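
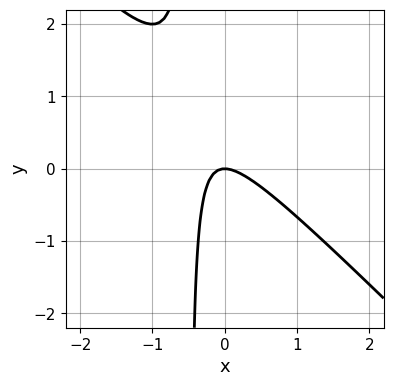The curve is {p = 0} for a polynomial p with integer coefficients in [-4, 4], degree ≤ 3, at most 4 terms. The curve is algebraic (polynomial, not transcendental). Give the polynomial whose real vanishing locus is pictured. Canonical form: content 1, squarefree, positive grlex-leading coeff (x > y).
2*x^2 + 2*x*y + y

1. deg p = 2. A generic line meets the curve in up to 2 points.
2. From the visible intercepts: one y-axis crossing is at y = 0; it meets the x-axis at x = 0 (among the integer gridlines).
3. Fitting integer coefficients to these (and the overall shape) gives p.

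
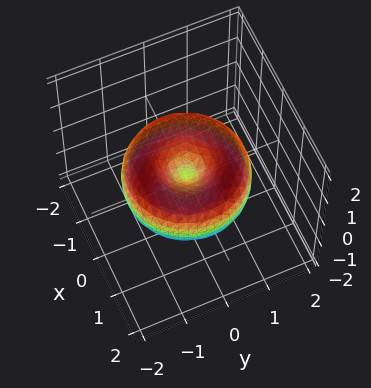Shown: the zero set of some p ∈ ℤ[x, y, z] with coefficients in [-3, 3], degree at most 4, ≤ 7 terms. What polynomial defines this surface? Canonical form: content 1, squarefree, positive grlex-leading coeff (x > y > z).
1. The degree is 4 — the shape is more complex than any degree-3 surface.
2. Symmetries: the surface is invariant under rotation about z: p = q(x² + y², z).
3. Against the integer gridlines: it crosses the y-axis at the gridline y = 0; one x-axis crossing is at x = 0; a circular section at z = 0 has radius between 1 and 2.
4. Fitting integer coefficients to these (and the overall shape) gives p.

x^4 + 2*x^2*y^2 + y^4 - 2*x^2 - 2*y^2 + 2*z^2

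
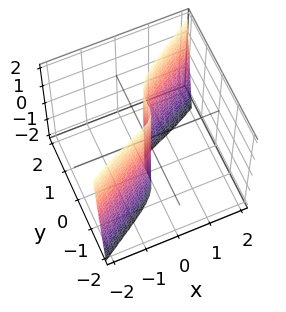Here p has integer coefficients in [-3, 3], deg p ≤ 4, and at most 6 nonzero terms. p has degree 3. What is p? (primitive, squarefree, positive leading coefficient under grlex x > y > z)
x^3 + x*y*z - 3*y^3 + 3*x

The degree is 3 — the shape is more complex than any degree-2 surface.
From the visible intercepts: the visible z-axis segment lies entirely on the surface; it meets the y-axis at y = 0 (among the integer gridlines); one x-axis crossing is at x = 0.
The integer polynomial consistent with all of this is the stated p.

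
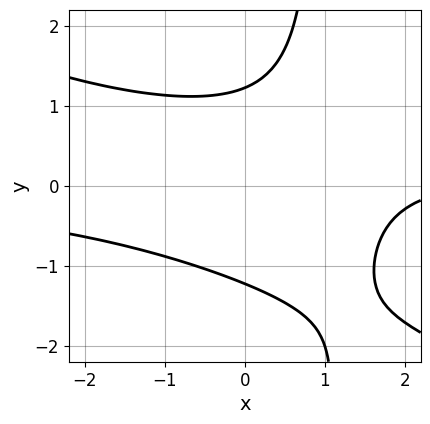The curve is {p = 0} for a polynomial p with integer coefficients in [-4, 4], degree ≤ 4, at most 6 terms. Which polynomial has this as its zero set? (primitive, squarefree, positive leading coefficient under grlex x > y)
x^2*y + 2*x*y^2 - 2*y^2 - x + 3

1. The degree is 3 — no degree-2 curve has this shape.
2. Observable constraints: the curve avoids every integer x-axis point in the box.
3. Solving for integer coefficients yields p as stated.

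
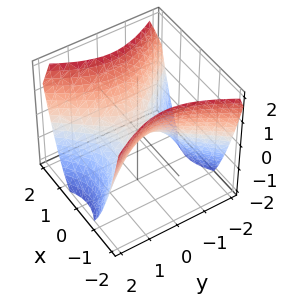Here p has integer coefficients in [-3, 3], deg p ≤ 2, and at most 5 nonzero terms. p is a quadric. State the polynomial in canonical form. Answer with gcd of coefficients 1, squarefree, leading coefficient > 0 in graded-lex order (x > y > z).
3*x^2 - 2*y^2 - 3*z

First, the degree is 2 — a saddle surface; a quadric.
Then, symmetries: it's symmetric under y → −y, forcing even powers of y; the x ↦ −x reflection is a symmetry, so x appears only in even powers.
Next, checking where it meets the axes: one z-axis crossing is at z = 0; it crosses the x-axis at the gridline x = 0.
Finally, solving for integer coefficients yields p as stated.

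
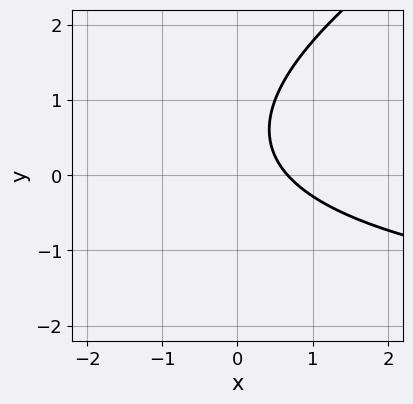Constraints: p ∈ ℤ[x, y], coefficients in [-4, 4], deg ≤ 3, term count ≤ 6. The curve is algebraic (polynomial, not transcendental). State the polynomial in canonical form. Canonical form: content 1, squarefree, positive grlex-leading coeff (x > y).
x*y - 2*y^2 + 3*x + 2*y - 2

First, degree: a generic line meets the curve in up to 2 points, so deg p = 2.
Then, against the integer gridlines: it misses every integer gridline on the y-axis.
Finally, fitting integer coefficients to these (and the overall shape) gives p.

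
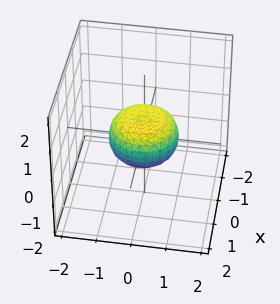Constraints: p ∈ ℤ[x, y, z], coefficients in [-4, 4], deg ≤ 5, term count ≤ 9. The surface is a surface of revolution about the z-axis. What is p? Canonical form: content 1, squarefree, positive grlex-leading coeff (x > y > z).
(a) Degree: a generic line meets the surface in up to 4 points, so deg p = 4.
(b) Symmetry: the z-axis is an axis of rotation, so x and y enter only as x² + y².
(c) Against the integer gridlines: a circular section at z = 0 has radius exactly 1; the y-axis gridline crossings are at y ∈ {-1, 1}; the x-axis gridline crossings are at x ∈ {-1, 1}.
(d) Assembling these constraints gives the stated polynomial.

2*x^4 + 4*x^2*y^2 + 2*y^4 - x^2 - y^2 + 3*z^2 - 1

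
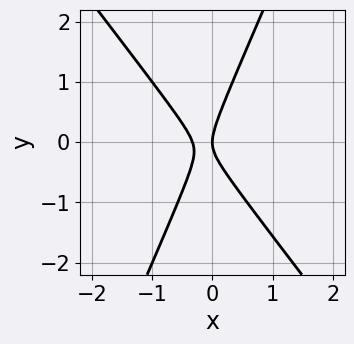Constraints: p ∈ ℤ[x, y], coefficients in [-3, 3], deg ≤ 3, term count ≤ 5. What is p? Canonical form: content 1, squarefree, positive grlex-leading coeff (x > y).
3*x^2 + x*y - y^2 + x

1. Degree: no degree-1 curve has this shape, so deg p = 2.
2. From the visible intercepts: it meets the y-axis at y = 0 (among the integer gridlines); it meets the x-axis at x = 0 (among the integer gridlines).
3. Together with the visible shape, these determine p as stated.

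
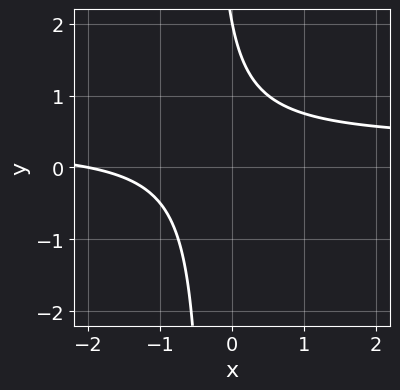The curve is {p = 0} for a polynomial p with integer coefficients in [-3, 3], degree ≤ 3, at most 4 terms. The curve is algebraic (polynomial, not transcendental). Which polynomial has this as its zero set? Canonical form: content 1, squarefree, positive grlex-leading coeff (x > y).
3*x*y - x + y - 2

Degree: the shape is more complex than any degree-1 curve, so deg p = 2.
Checking where it meets the axes: it meets the x-axis at x = -2 (among the integer gridlines); one y-axis crossing is at y = 2.
The integer polynomial consistent with all of this is the stated p.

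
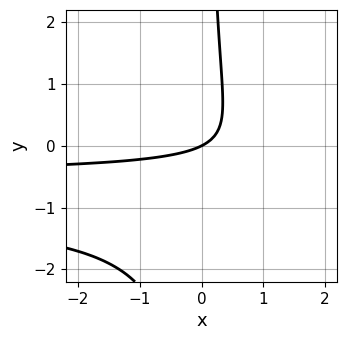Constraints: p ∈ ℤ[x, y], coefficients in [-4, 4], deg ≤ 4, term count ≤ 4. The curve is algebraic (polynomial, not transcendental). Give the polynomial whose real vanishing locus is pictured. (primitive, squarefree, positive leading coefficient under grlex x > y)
1. The degree is 3 — the shape is more complex than any degree-2 curve.
2. From the axis intercepts and sections: it meets the x-axis at x = 0 (among the integer gridlines); it meets the y-axis at y = 0 (among the integer gridlines).
3. Solving for integer coefficients yields p as stated.

2*x*y^2 + 3*x*y + x - 2*y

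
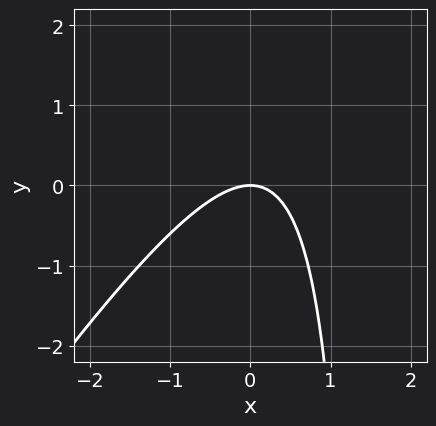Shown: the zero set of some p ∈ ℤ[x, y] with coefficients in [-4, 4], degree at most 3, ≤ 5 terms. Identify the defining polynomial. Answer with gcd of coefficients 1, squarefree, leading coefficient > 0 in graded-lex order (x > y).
Degree: a generic line meets the curve in up to 2 points, so deg p = 2.
Observable constraints: it meets the x-axis at x = 0 (among the integer gridlines); one y-axis crossing is at y = 0.
These observations pin down the coefficients.

3*x^2 - 2*x*y + 3*y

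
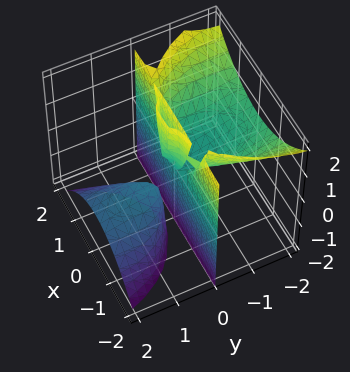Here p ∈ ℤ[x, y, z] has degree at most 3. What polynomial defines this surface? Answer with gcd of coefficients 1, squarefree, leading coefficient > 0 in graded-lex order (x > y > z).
2*x^2*y + y^3 + 3*y^2*z - y*z

The picture has 2 separate pieces. They look like related sheets of one shape, so recover p as a whole.
The degree is 3 — the shape is more complex than any degree-2 surface.
From the visible intercepts: the visible x-axis segment lies entirely on the surface; one y-axis crossing is at y = 0; the visible z-axis segment lies entirely on the surface.
Solving for integer coefficients yields p as stated.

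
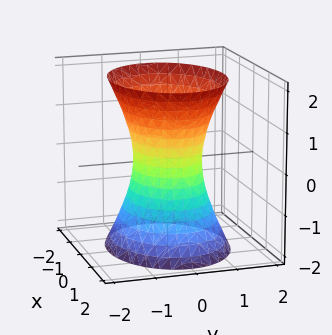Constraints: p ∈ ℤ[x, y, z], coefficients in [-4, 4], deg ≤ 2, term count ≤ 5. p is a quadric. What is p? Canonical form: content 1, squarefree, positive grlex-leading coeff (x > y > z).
2*x^2 + 3*y^2 - z^2 - 2

1. Degree: an hourglass — one-sheet hyperboloid; a quadric, so deg p = 2.
2. Symmetries: the y ↦ −y reflection is a symmetry, so y appears only in even powers; mirror symmetry x ↦ −x ⇒ only even powers of x; it's symmetric under z → −z, forcing even powers of z.
3. Observable constraints: it misses every integer gridline on the z-axis; among the integer gridlines, it crosses the x-axis at x ∈ {-1, 1}.
4. Together with the visible shape, these determine p as stated.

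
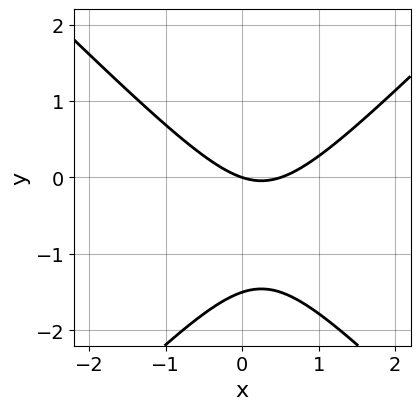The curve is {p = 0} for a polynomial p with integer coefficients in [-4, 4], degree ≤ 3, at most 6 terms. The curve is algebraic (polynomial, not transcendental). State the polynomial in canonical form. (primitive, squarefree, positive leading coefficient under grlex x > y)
2*x^2 - 2*y^2 - x - 3*y

(a) deg p = 2.
(b) From the visible intercepts: one y-axis crossing is at y = 0; it crosses the x-axis at the gridline x = 0.
(c) Solving for integer coefficients yields p as stated.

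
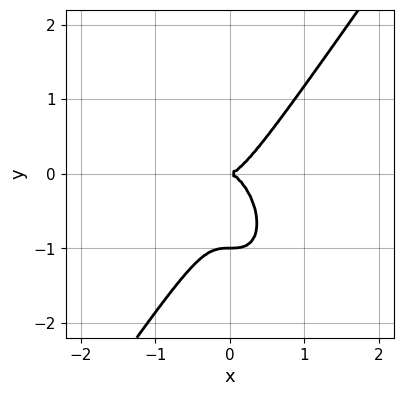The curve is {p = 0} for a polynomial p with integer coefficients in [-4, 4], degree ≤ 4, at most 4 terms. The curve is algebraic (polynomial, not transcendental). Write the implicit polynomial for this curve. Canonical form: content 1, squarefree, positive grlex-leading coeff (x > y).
3*x^3 - y^3 - y^2

First, degree: a generic line meets the curve in up to 3 points, so deg p = 3.
Then, checking where it meets the axes: it meets the x-axis at x = 0 (among the integer gridlines); the y-axis gridline crossings are at y ∈ {-1, 0}.
Finally, the integer polynomial consistent with all of this is the stated p.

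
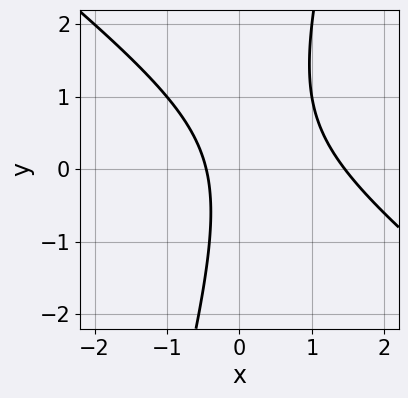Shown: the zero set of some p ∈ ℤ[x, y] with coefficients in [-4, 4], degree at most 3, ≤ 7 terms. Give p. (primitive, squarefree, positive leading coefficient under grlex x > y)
First, the degree is 2 — no degree-1 curve has this shape.
Next, from the visible intercepts: no y-intercept at any integer in the box.
Finally, putting this together gives p.

3*x^2 + 3*x*y - y^2 - 3*x - 2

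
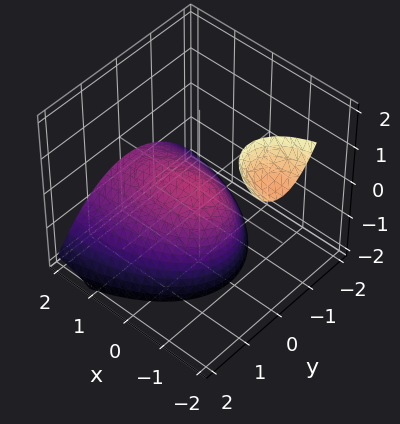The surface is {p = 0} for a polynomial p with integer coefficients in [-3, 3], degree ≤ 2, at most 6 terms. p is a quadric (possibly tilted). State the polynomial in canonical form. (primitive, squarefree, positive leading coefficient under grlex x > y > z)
(a) The picture has 2 separate pieces.
(b) Degree: the shape is more complex than any degree-1 surface, so deg p = 2.
(c) Reading off the gridlines: it meets the z-axis at z = 0 (among the integer gridlines); it crosses the x-axis at the gridline x = 0.
(d) Together with the visible shape, these determine p as stated.

x^2 + 3*x*z + 3*y^2 + 3*z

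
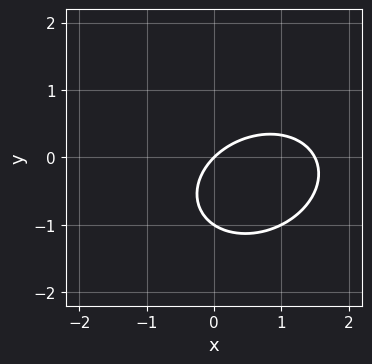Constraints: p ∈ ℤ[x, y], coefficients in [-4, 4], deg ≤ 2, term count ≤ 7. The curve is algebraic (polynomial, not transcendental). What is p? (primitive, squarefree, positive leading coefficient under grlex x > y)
(a) deg p = 2. A generic line meets the curve in up to 2 points.
(b) From the visible intercepts: it meets the x-axis at x = 0 (among the integer gridlines); among the integer gridlines, it crosses the y-axis at y ∈ {-1, 0}.
(c) Putting this together gives p.

2*x^2 - x*y + 3*y^2 - 3*x + 3*y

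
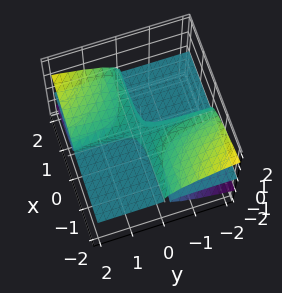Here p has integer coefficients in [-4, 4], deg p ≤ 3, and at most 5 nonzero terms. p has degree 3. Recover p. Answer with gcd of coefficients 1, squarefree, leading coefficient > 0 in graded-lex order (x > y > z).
x*y*z - 3*z^3 + z^2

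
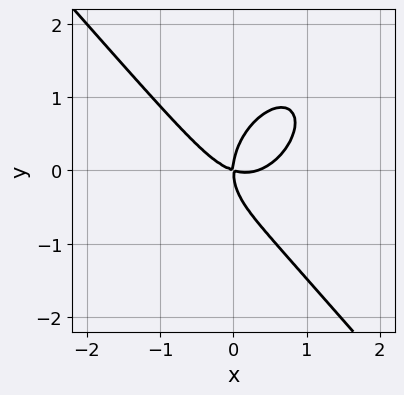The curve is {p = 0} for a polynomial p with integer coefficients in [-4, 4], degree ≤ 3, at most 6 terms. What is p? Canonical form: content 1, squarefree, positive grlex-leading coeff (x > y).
3*x^3 + 2*y^3 - x^2 - 3*x*y

1. The degree is 3 — no degree-2 curve has this shape.
2. From the axis intercepts and sections: it crosses the y-axis at the gridline y = 0; it crosses the x-axis at the gridline x = 0.
3. Solving for integer coefficients yields p as stated.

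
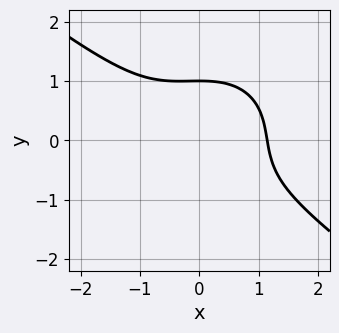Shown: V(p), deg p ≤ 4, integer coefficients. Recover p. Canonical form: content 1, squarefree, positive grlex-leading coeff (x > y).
2*x^3 + x^2*y + 3*y^3 - 3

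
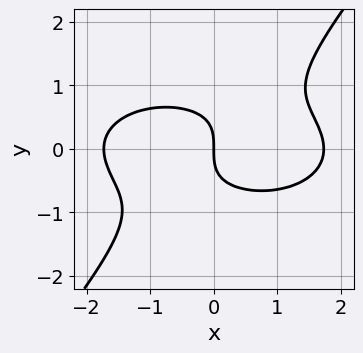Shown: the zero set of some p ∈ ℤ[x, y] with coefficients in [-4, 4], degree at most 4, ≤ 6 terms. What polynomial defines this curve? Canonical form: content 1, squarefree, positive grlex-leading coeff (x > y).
x^3 + 3*x*y^2 - 3*y^3 - 3*x

First, degree: the shape is more complex than any degree-2 curve, so deg p = 3.
Then, observable constraints: one y-axis crossing is at y = 0; it crosses the x-axis at the gridline x = 0.
Finally, fitting integer coefficients to these (and the overall shape) gives p.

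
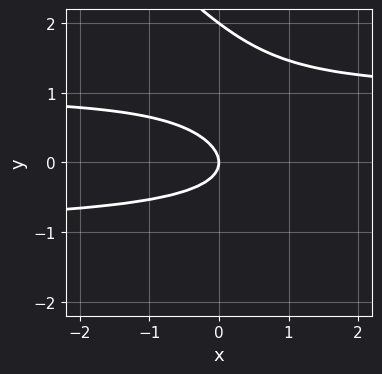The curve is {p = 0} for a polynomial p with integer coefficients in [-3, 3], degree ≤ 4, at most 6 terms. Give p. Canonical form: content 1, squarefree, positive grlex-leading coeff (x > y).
x*y^2 + y^3 - 2*y^2 - x

First, degree: the shape is more complex than any degree-2 curve, so deg p = 3.
Next, observable constraints: among the integer gridlines, it crosses the y-axis at y ∈ {0, 2}; one x-axis crossing is at x = 0.
Finally, matching integer coefficients to the picture gives p.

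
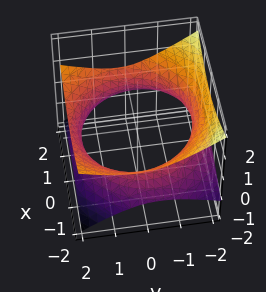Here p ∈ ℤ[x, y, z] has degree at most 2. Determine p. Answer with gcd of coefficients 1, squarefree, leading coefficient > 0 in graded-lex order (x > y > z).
x^2 + y^2 - y*z - 3*z^2 - 3

1. Degree: the shape is more complex than any degree-1 surface, so deg p = 2.
2. Observable constraints: it misses every integer gridline on the z-axis.
3. Together with the visible shape, these determine p as stated.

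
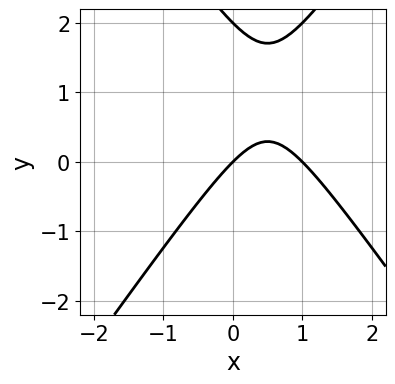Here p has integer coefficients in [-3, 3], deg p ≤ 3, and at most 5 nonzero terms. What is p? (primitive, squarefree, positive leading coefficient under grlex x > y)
2*x^2 - y^2 - 2*x + 2*y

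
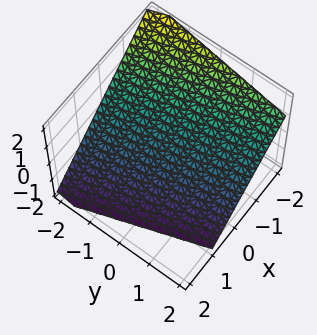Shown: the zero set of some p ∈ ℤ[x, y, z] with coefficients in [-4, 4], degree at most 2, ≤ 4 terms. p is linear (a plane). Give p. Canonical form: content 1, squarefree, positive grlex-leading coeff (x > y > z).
3*x + y + 3*z + 2

First, deg p = 1. Every cross-section is a straight line — this is a plane.
Next, checking where it meets the axes: one y-axis crossing is at y = -2.
Finally, the integer polynomial consistent with all of this is the stated p.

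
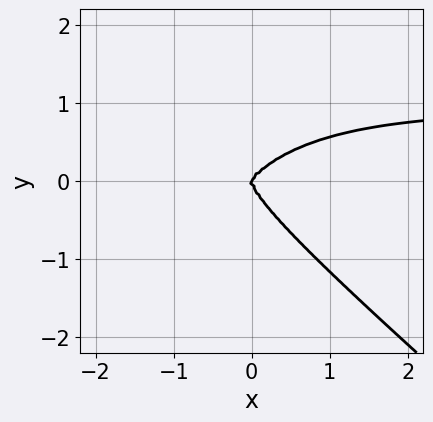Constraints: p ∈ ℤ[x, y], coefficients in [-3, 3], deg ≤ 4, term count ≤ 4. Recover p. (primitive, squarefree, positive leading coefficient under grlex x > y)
First, the degree is 4 — the shape is more complex than any degree-3 curve.
Then, checking where it meets the axes: it meets the x-axis at x = 0 (among the integer gridlines); it meets the y-axis at y = 0 (among the integer gridlines).
Finally, the integer polynomial consistent with all of this is the stated p.

2*x^3*y + 3*y^4 - 2*x^3 + x^2*y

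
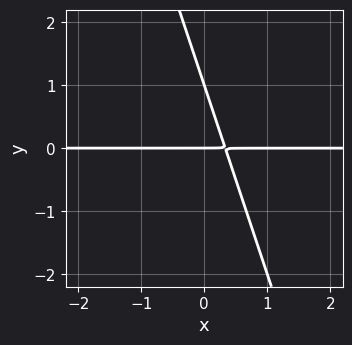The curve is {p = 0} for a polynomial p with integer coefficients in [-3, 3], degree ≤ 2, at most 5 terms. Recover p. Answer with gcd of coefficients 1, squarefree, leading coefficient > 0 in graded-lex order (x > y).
3*x*y + y^2 - y

deg p = 2. The shape is more complex than any degree-1 curve.
Reading off the gridlines: every point of the x-axis in the box is on the curve; among the integer gridlines, it crosses the y-axis at y ∈ {0, 1}.
Fitting integer coefficients to these (and the overall shape) gives p.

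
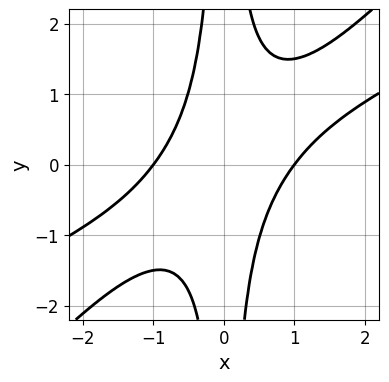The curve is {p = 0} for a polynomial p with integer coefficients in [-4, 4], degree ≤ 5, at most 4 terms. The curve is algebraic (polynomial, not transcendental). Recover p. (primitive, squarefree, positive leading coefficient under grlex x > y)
x^4 - 3*x^3*y + 2*x^2*y^2 - 1

Degree: no degree-3 curve has this shape, so deg p = 4.
From the visible intercepts: among the integer gridlines, it crosses the x-axis at x ∈ {-1, 1}; it misses every integer gridline on the y-axis.
Solving for integer coefficients yields p as stated.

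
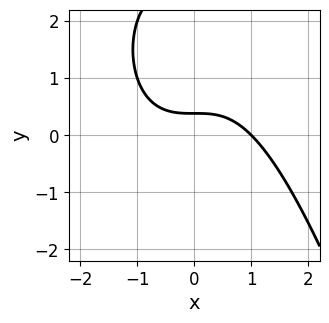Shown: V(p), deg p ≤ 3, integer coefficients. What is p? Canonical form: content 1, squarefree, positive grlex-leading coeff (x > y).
Degree: the shape is more complex than any degree-2 curve, so deg p = 3.
From the axis intercepts and sections: it crosses the x-axis at the gridline x = 1.
The integer polynomial consistent with all of this is the stated p.

x^3 - y^2 + 3*y - 1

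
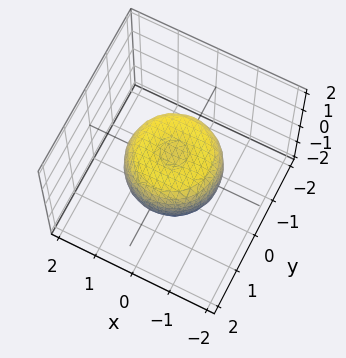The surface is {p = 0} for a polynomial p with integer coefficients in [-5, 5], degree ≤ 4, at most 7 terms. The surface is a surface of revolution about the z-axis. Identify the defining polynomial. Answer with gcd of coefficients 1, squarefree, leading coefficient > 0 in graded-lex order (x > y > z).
1. deg p = 4. The shape is more complex than any degree-3 surface.
2. Symmetries: the surface is invariant under rotation about z: p = q(x² + y², z).
3. Checking where it meets the axes: a circular section at z = 0 has radius between 1 and 2.
4. The integer polynomial consistent with all of this is the stated p.

2*x^4 + 4*x^2*y^2 + 2*y^4 - 2*x^2 - 2*y^2 + 2*z^2 - 1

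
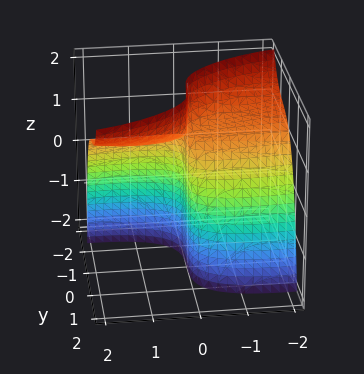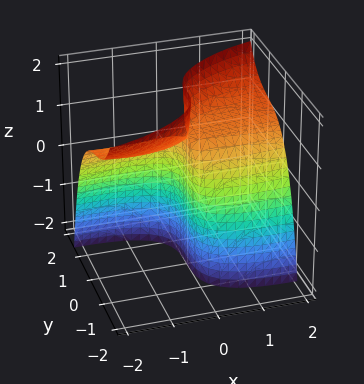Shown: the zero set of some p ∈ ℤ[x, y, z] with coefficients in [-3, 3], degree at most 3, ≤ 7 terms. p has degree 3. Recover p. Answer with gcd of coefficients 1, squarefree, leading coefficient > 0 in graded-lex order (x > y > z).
x^2*y - 2*x*y^2 + 2*y^3 - 3*x*z + 3*x

(a) The degree is 3 — no degree-2 surface has this shape.
(b) Checking where it meets the axes: one y-axis crossing is at y = 0; every point of the z-axis in the box is on the surface; one x-axis crossing is at x = 0.
(c) These observations pin down the coefficients.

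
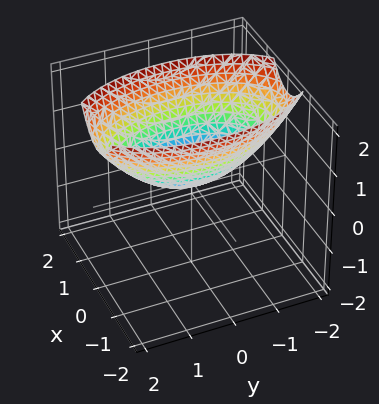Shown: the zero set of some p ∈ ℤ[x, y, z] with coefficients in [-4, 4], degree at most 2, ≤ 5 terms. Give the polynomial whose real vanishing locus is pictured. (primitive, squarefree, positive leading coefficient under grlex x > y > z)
3*x^2 + y^2 - 3*z

1. Degree: a single bowl opening along one axis; a quadric, so deg p = 2.
2. Symmetries: it's symmetric under y → −y, forcing even powers of y; the x ↦ −x reflection is a symmetry, so x appears only in even powers.
3. Observable constraints: one z-axis crossing is at z = 0; it meets the y-axis at y = 0 (among the integer gridlines).
4. Together with the visible shape, these determine p as stated.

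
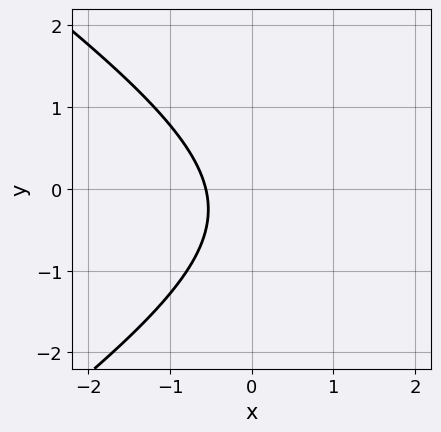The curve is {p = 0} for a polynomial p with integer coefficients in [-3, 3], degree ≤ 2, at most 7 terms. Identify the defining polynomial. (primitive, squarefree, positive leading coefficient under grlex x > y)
x^2 - 2*y^2 - 3*x - y - 2

(a) The degree is 2 — the shape is more complex than any degree-1 curve.
(b) Reading off the gridlines: the curve avoids every integer y-axis point in the box.
(c) Together with the visible shape, these determine p as stated.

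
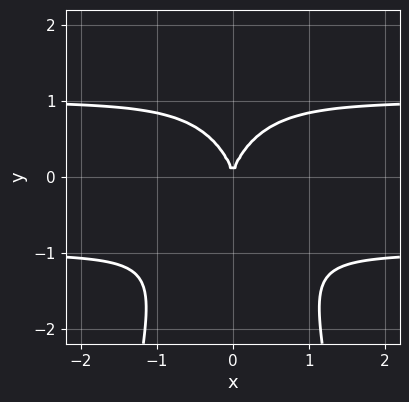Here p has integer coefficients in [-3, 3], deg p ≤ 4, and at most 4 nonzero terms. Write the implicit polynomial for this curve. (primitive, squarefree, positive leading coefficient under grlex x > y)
The degree is 4 — a generic line meets the curve in up to 4 points.
Symmetries: it's symmetric under x → −x, forcing even powers of x.
Checking where it meets the axes: one x-axis crossing is at x = 0; it crosses the y-axis at the gridline y = 0.
Fitting integer coefficients to these (and the overall shape) gives p.

2*x^2*y^2 + y^3 - 2*x^2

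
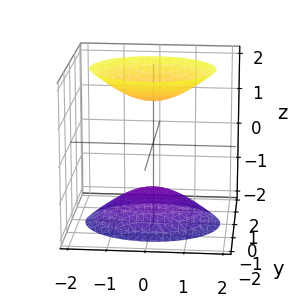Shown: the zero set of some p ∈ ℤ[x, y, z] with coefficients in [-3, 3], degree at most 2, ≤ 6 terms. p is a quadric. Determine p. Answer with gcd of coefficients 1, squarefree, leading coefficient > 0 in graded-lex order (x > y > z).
2*x^2 + 3*y^2 - 2*z^2 + 3

(a) There are 2 components. They look like related sheets of one shape, so recover p as a whole.
(b) Degree: two sheets facing apart; a quadric, so deg p = 2.
(c) Symmetries: it's symmetric under x → −x, forcing even powers of x; mirror symmetry z ↦ −z ⇒ only even powers of z; the y ↦ −y reflection is a symmetry, so y appears only in even powers.
(d) Checking where it meets the axes: no x-intercept at any integer in the box; it misses every integer gridline on the y-axis.
(e) These observations pin down the coefficients.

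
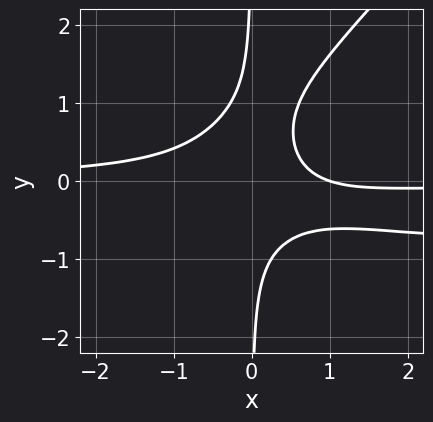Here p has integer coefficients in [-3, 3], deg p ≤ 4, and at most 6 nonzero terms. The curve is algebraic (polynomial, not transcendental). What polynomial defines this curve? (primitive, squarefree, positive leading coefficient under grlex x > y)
3*x^2*y^2 - 3*x*y^3 + 3*x^2*y + x - 1

1. Degree: the shape is more complex than any degree-3 curve, so deg p = 4.
2. Against the integer gridlines: it meets the x-axis at x = 1 (among the integer gridlines); it misses every integer gridline on the y-axis.
3. Together with the visible shape, these determine p as stated.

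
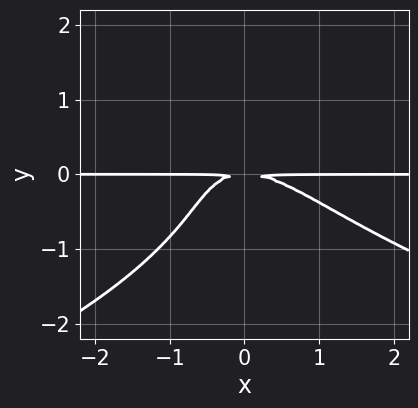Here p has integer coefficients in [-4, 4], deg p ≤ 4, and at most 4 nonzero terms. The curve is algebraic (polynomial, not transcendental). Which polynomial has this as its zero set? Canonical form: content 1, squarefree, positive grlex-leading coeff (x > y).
2*y^4 + 2*x^2*y + 2*x*y^2 + 3*y^2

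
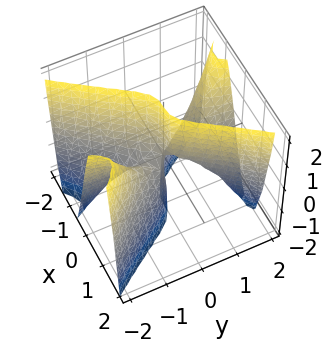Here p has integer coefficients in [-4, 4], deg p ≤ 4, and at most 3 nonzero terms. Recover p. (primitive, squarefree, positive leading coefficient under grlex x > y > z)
3*x^3 - 2*x*y^2 - y*z

1. The degree is 3 — the shape is more complex than any degree-2 surface.
2. Observable constraints: it meets the x-axis at x = 0 (among the integer gridlines); every point of the y-axis in the box is on the surface; the visible z-axis segment lies entirely on the surface.
3. Putting this together gives p.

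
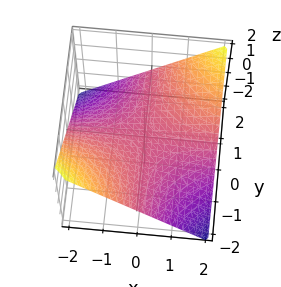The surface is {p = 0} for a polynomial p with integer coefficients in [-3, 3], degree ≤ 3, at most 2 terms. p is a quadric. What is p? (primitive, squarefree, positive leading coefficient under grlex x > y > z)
x*y - 2*z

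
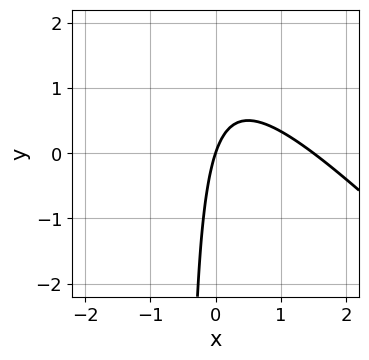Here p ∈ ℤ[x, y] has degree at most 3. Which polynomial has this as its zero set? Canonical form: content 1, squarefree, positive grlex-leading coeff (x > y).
2*x^2 + 2*x*y - 3*x + y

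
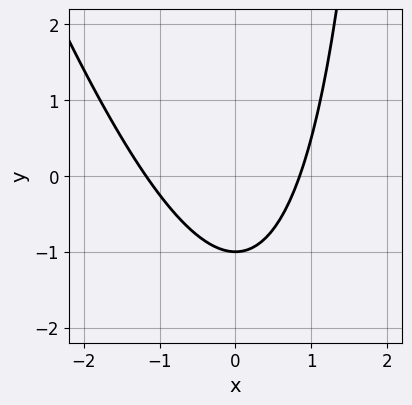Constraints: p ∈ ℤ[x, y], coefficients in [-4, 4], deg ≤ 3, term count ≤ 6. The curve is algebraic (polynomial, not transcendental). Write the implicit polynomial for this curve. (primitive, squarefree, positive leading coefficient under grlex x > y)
3*x^2 + x*y + x - 3*y - 3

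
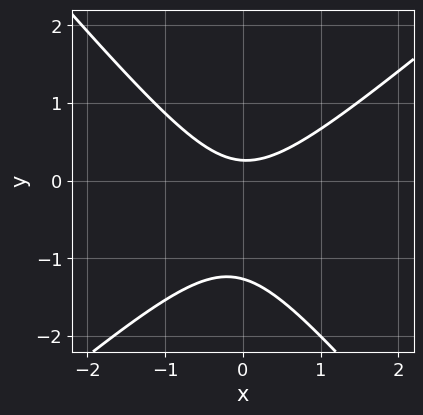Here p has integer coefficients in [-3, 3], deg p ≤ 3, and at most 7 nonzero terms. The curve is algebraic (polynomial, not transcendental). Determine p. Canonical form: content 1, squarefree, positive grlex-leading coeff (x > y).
3*x^2 - x*y - 3*y^2 - 3*y + 1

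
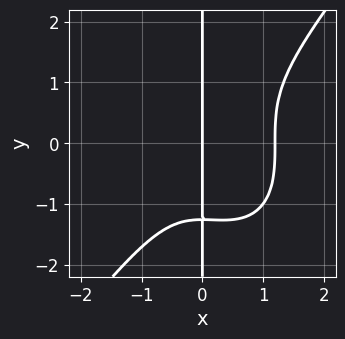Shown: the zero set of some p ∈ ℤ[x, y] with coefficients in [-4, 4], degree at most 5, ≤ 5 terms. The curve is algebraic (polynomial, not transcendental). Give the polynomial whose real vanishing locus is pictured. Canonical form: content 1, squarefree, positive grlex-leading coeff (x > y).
deg p = 4. A generic line meets the curve in up to 4 points.
Reading off the gridlines: every point of the y-axis in the box is on the curve; it meets the x-axis at x = 0 (among the integer gridlines).
Assembling these constraints gives the stated polynomial.

2*x^4 - x*y^3 - x^3 - 2*x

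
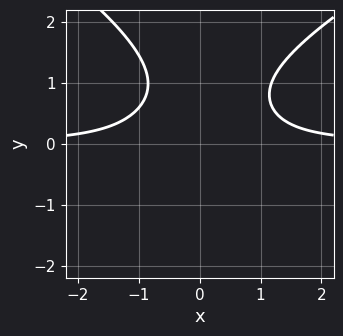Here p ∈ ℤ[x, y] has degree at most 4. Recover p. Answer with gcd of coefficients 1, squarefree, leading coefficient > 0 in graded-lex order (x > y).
y^4 - 3*x^2*y + x*y^2 + 2

First, degree: the shape is more complex than any degree-3 curve, so deg p = 4.
Next, from the visible intercepts: it misses every integer gridline on the y-axis; the curve avoids every integer x-axis point in the box.
Finally, matching integer coefficients to the picture gives p.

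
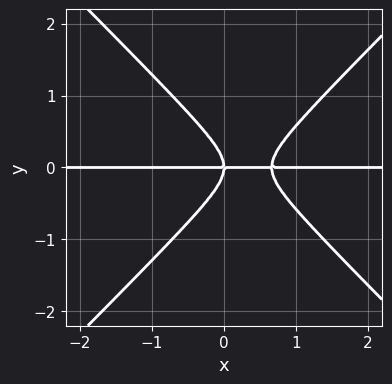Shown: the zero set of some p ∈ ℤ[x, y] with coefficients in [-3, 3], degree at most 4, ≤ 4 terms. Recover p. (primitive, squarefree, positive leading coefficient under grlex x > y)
3*x^2*y - 3*y^3 - 2*x*y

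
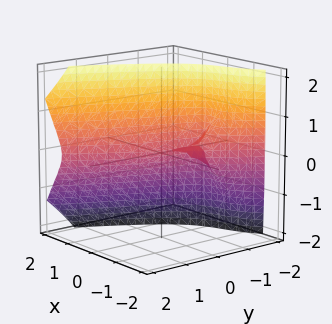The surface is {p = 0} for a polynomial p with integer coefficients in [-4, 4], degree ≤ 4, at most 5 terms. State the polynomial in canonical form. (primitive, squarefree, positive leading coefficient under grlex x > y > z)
3*x^3 - 2*x^2*y + x*z^2 - 2*y*z^2 - 3*z^2

First, the degree is 3 — no degree-2 surface has this shape.
Next, checking where it meets the axes: every point of the y-axis in the box is on the surface; one x-axis crossing is at x = 0; one z-axis crossing is at z = 0.
Finally, together with the visible shape, these determine p as stated.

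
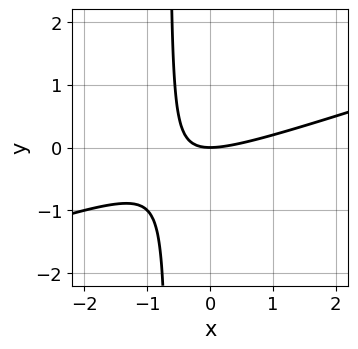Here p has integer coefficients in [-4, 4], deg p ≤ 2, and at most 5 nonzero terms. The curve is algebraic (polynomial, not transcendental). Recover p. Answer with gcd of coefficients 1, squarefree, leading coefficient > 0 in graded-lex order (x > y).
1. The degree is 2 — a generic line meets the curve in up to 2 points.
2. From the axis intercepts and sections: it meets the y-axis at y = 0 (among the integer gridlines); it meets the x-axis at x = 0 (among the integer gridlines).
3. Putting this together gives p.

x^2 - 3*x*y - 2*y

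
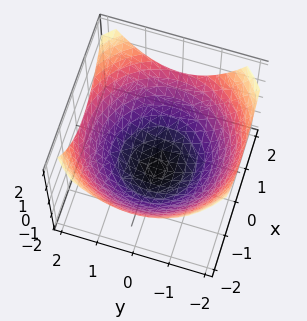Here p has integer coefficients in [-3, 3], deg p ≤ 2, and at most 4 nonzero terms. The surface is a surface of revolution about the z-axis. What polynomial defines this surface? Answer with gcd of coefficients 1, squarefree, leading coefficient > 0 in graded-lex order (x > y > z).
x^2 + y^2 - 2*z - 3

First, deg p = 2. A generic line meets the surface in up to 2 points.
Next, symmetries: the z-axis is an axis of rotation, so x and y enter only as x² + y².
Then, from the visible intercepts: a circular section at z = -1 has radius exactly 1.
Finally, fitting integer coefficients to these (and the overall shape) gives p.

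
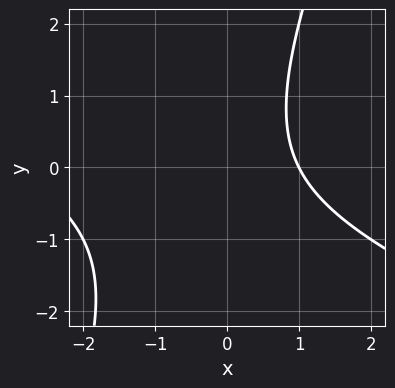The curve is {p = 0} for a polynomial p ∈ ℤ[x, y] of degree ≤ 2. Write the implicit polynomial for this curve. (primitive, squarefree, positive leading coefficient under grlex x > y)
Degree: no degree-1 curve has this shape, so deg p = 2.
From the axis intercepts and sections: it misses every integer gridline on the y-axis; one x-axis crossing is at x = 1.
These observations pin down the coefficients.

x^2 + 2*x*y - y^2 + 2*x - 3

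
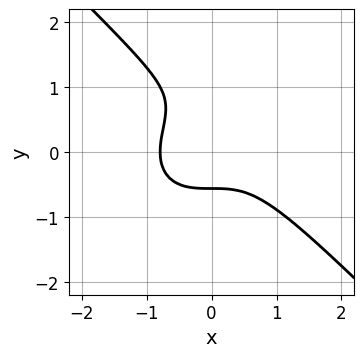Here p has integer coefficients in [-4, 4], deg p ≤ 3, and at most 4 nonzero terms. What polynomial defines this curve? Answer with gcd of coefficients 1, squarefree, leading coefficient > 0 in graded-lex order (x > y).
2*x^3 + 2*y^3 - 2*y^2 + 1

Degree: the shape is more complex than any degree-2 curve, so deg p = 3.
The integer polynomial consistent with all of this is the stated p.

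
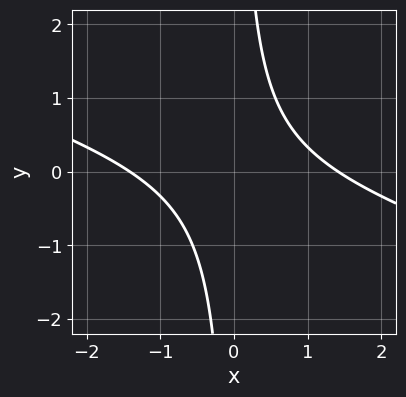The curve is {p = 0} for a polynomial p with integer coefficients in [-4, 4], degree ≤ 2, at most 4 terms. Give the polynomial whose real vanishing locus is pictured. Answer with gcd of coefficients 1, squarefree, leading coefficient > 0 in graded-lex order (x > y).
deg p = 2. No degree-1 curve has this shape.
From the axis intercepts and sections: it misses every integer gridline on the y-axis.
Matching integer coefficients to the picture gives p.

x^2 + 3*x*y - 2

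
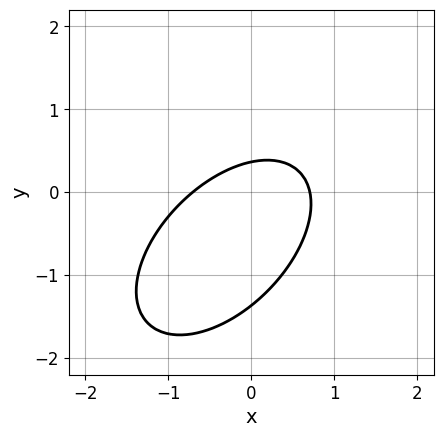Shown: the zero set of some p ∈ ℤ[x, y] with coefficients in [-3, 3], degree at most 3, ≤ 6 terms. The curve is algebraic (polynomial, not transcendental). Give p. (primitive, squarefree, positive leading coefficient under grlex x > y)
First, deg p = 2.
Finally, matching integer coefficients to the picture gives p.

2*x^2 - 2*x*y + 2*y^2 + 2*y - 1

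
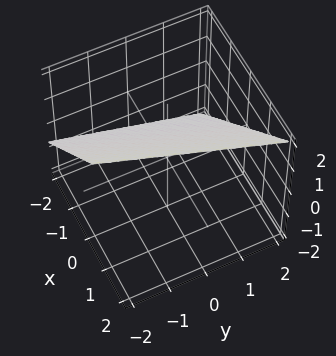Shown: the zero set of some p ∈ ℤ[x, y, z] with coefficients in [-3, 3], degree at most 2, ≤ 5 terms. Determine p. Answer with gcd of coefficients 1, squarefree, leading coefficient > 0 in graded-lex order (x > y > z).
(a) Degree: the surface is flat (a plane), so deg p = 1.
(b) Checking where it meets the axes: one y-axis crossing is at y = 2.
(c) The integer polynomial consistent with all of this is the stated p.

3*x - y - 3*z + 2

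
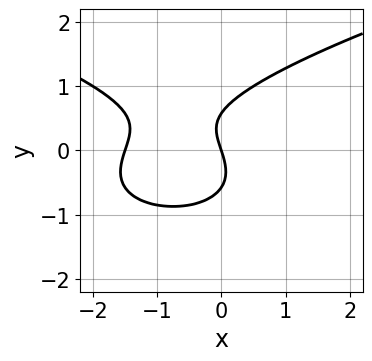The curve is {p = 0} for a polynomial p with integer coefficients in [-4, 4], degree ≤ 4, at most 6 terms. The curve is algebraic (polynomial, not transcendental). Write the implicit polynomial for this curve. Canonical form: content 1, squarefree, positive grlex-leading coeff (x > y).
Degree: the shape is more complex than any degree-2 curve, so deg p = 3.
From the axis intercepts and sections: it crosses the x-axis at the gridline x = 0; it meets the y-axis at y = 0 (among the integer gridlines).
Assembling these constraints gives the stated polynomial.

3*y^3 - 2*x^2 - 3*x - y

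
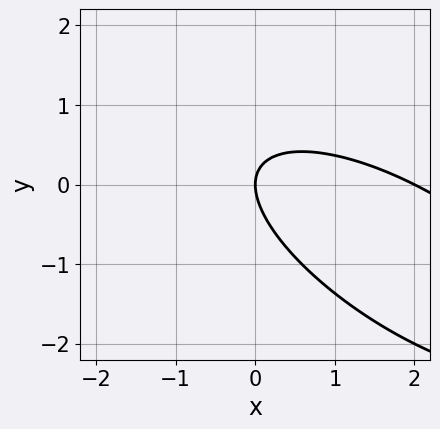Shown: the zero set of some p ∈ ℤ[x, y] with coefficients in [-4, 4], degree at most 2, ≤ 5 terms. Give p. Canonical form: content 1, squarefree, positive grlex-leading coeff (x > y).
First, degree: the shape is more complex than any degree-1 curve, so deg p = 2.
Then, against the integer gridlines: among the integer gridlines, it crosses the x-axis at x ∈ {0, 2}; it meets the y-axis at y = 0 (among the integer gridlines).
Finally, matching integer coefficients to the picture gives p.

x^2 + 2*x*y + 2*y^2 - 2*x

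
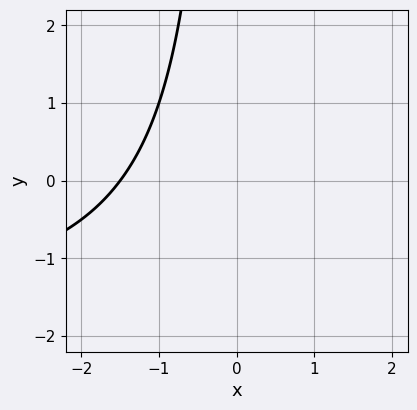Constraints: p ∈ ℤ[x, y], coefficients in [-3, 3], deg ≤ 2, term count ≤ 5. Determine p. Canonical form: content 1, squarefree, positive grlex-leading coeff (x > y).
x*y + 2*x + 3

deg p = 2. A generic line meets the curve in up to 2 points.
Observable constraints: no y-intercept at any integer in the box.
Together with the visible shape, these determine p as stated.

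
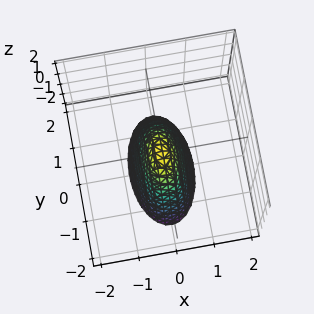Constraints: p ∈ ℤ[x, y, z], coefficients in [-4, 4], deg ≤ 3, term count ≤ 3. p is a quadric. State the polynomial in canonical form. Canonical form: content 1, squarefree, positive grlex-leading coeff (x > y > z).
3*x^2 + y^2 + z

(a) Degree: a single bowl opening along one axis; a quadric, so deg p = 2.
(b) Symmetries: it's symmetric under y → −y, forcing even powers of y; the x ↦ −x reflection is a symmetry, so x appears only in even powers.
(c) From the visible intercepts: it crosses the y-axis at the gridline y = 0; it crosses the z-axis at the gridline z = 0.
(d) Together with the visible shape, these determine p as stated.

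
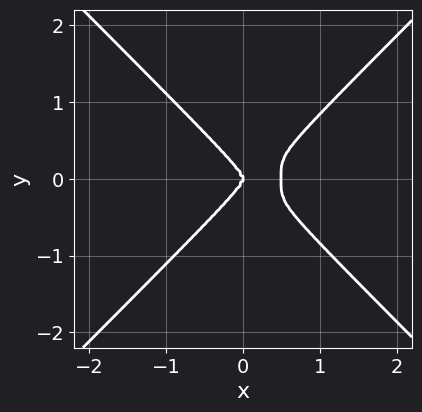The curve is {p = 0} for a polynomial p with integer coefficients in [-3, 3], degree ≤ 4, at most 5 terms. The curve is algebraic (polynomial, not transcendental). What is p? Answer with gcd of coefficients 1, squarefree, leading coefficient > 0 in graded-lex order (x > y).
2*x^4 - 2*y^4 - x^3

(a) Degree: the shape is more complex than any degree-3 curve, so deg p = 4.
(b) Symmetries: mirror symmetry y ↦ −y ⇒ only even powers of y.
(c) Reading off the gridlines: one x-axis crossing is at x = 0; it crosses the y-axis at the gridline y = 0.
(d) Matching integer coefficients to the picture gives p.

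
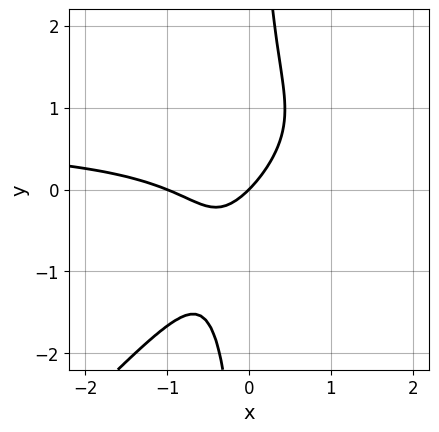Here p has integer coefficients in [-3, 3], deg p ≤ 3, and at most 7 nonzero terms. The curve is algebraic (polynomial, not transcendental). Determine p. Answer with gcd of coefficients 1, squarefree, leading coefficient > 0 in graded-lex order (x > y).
1. deg p = 3. No degree-2 curve has this shape.
2. Against the integer gridlines: it crosses the y-axis at the gridline y = 0; the x-axis gridline crossings are at x ∈ {-1, 0}.
3. Assembling these constraints gives the stated polynomial.

3*x^2*y - 3*x*y^2 - 2*x^2 - 2*x + 2*y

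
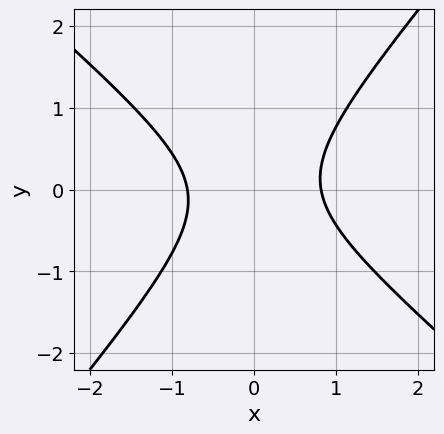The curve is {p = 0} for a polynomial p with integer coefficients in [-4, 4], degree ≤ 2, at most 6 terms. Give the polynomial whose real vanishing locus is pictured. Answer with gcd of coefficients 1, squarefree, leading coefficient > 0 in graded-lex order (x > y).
First, degree: a generic line meets the curve in up to 2 points, so deg p = 2.
Then, from the visible intercepts: no y-intercept at any integer in the box.
Finally, solving for integer coefficients yields p as stated.

3*x^2 + x*y - 3*y^2 - 2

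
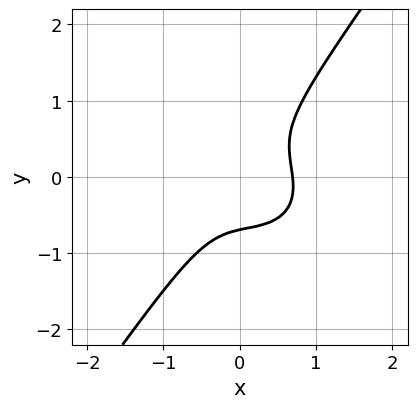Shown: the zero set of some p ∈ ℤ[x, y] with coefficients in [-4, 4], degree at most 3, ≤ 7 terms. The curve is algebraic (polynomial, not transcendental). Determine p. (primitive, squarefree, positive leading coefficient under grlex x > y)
3*x^3 + x^2*y + 2*x*y^2 - 3*y^3 - 1

(a) deg p = 3.
(b) Solving for integer coefficients yields p as stated.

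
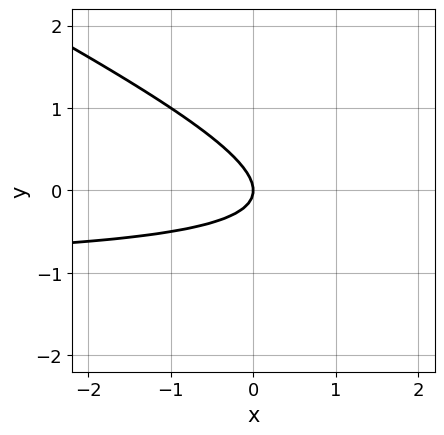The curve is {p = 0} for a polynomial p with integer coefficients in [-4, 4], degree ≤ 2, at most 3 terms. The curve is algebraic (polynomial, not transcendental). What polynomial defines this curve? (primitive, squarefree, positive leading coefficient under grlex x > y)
x*y + 2*y^2 + x

1. The degree is 2 — the shape is more complex than any degree-1 curve.
2. From the visible intercepts: it crosses the y-axis at the gridline y = 0; one x-axis crossing is at x = 0.
3. The integer polynomial consistent with all of this is the stated p.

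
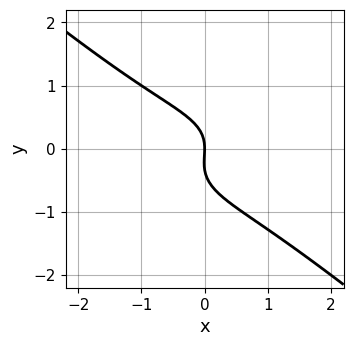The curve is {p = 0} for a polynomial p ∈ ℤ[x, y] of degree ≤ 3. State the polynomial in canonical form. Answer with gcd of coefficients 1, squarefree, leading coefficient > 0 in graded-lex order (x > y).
x^3 + x*y^2 + 3*y^3 + y^2 + 2*x

1. deg p = 3. A generic line meets the curve in up to 3 points.
2. From the axis intercepts and sections: one x-axis crossing is at x = 0; it crosses the y-axis at the gridline y = 0.
3. Matching integer coefficients to the picture gives p.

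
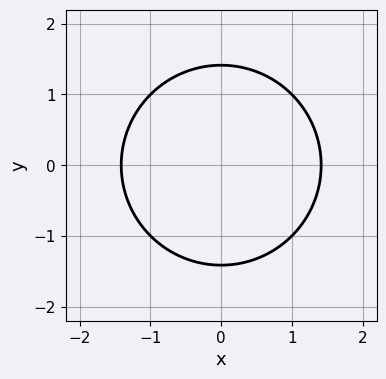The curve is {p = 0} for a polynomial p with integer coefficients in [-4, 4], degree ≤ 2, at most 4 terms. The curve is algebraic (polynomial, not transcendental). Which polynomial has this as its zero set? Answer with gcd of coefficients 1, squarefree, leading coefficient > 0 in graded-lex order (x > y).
(a) deg p = 2. No degree-1 curve has this shape.
(b) Symmetries: it's symmetric under y → −y, forcing even powers of y; the x ↦ −x reflection is a symmetry, so x appears only in even powers.
(c) Solving for integer coefficients yields p as stated.

x^2 + y^2 - 2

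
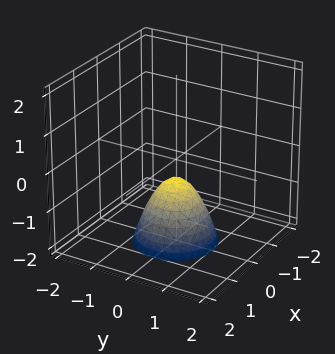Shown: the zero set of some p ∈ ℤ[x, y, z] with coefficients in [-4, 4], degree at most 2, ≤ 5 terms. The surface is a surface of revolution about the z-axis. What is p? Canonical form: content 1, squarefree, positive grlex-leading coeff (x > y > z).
3*x^2 + 3*y^2 + 2*z + 1

(a) Degree: no degree-1 surface has this shape, so deg p = 2.
(b) Symmetry: every cross-section ⟂ z is a circle, so x, y appear only via x² + y².
(c) Checking where it meets the axes: a circular section at z = -1 has radius between 0 and 1; it misses every integer gridline on the y-axis; it misses every integer gridline on the x-axis.
(d) Solving for integer coefficients yields p as stated.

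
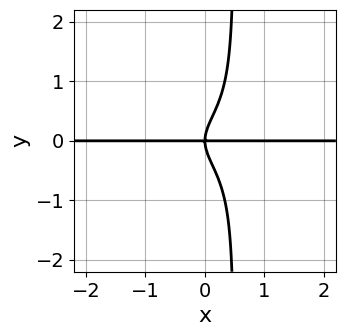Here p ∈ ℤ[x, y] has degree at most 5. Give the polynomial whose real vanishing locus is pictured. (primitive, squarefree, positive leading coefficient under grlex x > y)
The degree is 4 — no degree-3 curve has this shape.
Observable constraints: every point of the x-axis in the box is on the curve; one y-axis crossing is at y = 0.
Matching integer coefficients to the picture gives p.

2*x*y^3 - y^3 + x*y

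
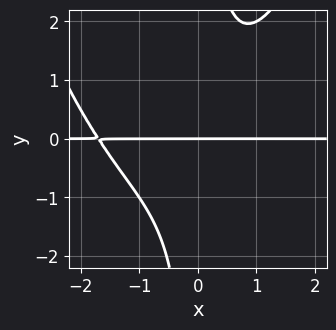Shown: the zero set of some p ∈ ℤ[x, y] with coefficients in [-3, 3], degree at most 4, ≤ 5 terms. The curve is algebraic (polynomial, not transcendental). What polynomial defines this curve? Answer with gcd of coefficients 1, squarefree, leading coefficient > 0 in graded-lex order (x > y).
1. The degree is 4 — no degree-3 curve has this shape.
2. From the visible intercepts: it meets the y-axis at y = 0 (among the integer gridlines); every point of the x-axis in the box is on the curve.
3. Solving for integer coefficients yields p as stated.

x^3*y + x^2*y - 2*x*y^2 + 2*y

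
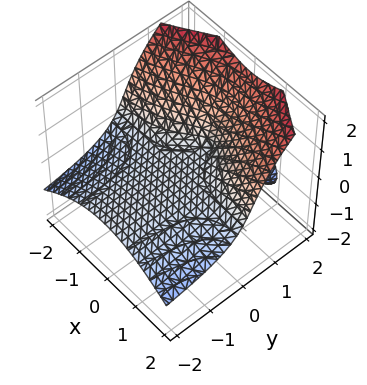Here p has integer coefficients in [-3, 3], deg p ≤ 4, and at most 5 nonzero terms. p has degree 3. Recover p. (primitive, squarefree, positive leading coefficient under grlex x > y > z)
First, I count 2 distinct pieces.
Then, the degree is 3 — the shape is more complex than any degree-2 surface.
Next, from the visible intercepts: it crosses the z-axis at the gridline z = 0; the visible y-axis segment lies entirely on the surface; the visible x-axis segment lies entirely on the surface.
Finally, assembling these constraints gives the stated polynomial.

x^2*y - z^3 + 3*y*z - 3*z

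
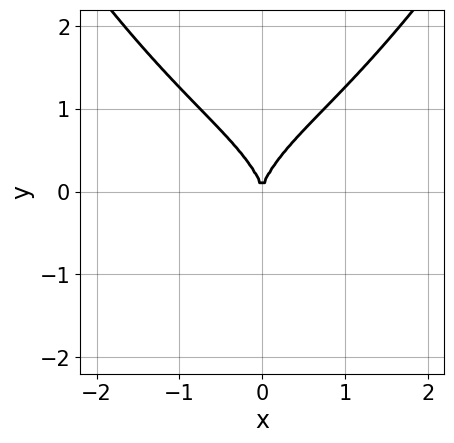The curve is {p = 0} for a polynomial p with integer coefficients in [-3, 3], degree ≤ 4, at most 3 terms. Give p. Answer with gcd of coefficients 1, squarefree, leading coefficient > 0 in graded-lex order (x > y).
1. deg p = 4. A generic line meets the curve in up to 4 points.
2. Symmetries: the x ↦ −x reflection is a symmetry, so x appears only in even powers.
3. Checking where it meets the axes: one y-axis crossing is at y = 0; it meets the x-axis at x = 0 (among the integer gridlines).
4. Assembling these constraints gives the stated polynomial.

x^4 - 2*y^3 + 3*x^2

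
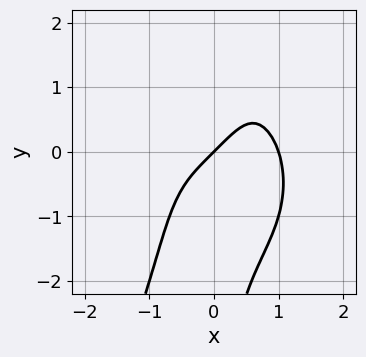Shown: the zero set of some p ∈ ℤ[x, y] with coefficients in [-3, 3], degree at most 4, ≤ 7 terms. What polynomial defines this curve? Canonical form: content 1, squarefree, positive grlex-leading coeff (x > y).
3*x^4 + 2*x^2*y^2 - x*y^3 - 3*x + 3*y

1. deg p = 4. No degree-3 curve has this shape.
2. Reading off the gridlines: it meets the y-axis at y = 0 (among the integer gridlines); the x-axis gridline crossings are at x ∈ {0, 1}.
3. Matching integer coefficients to the picture gives p.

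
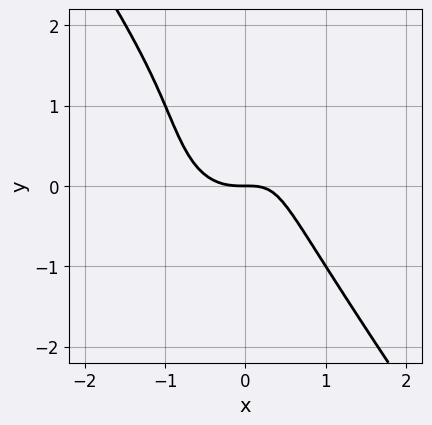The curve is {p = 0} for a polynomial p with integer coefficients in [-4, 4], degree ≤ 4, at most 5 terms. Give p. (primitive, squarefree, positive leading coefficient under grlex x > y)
3*x^3 + y^3 - 2*x*y - 2*y^2 + 2*y

First, deg p = 3.
Next, checking where it meets the axes: it crosses the y-axis at the gridline y = 0; it crosses the x-axis at the gridline x = 0.
Finally, matching integer coefficients to the picture gives p.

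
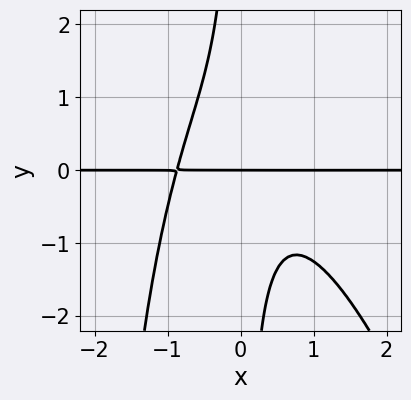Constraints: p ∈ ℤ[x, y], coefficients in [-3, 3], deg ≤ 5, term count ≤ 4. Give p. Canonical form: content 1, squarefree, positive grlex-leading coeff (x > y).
3*x^3*y + x^2*y^2 + 3*x*y^2 + 2*y

(a) The degree is 4 — no degree-3 curve has this shape.
(b) From the visible intercepts: the visible x-axis segment lies entirely on the curve; one y-axis crossing is at y = 0.
(c) These observations pin down the coefficients.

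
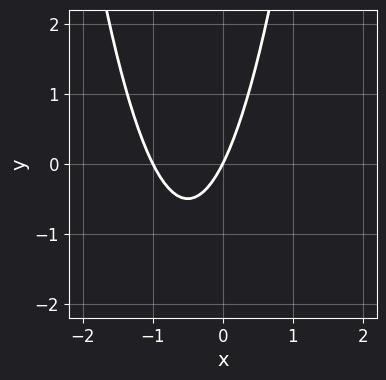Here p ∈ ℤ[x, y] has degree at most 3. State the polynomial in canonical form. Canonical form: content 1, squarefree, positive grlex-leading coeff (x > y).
Degree: no degree-1 curve has this shape, so deg p = 2.
From the visible intercepts: it crosses the y-axis at the gridline y = 0; the x-axis gridline crossings are at x ∈ {-1, 0}.
These observations pin down the coefficients.

2*x^2 + 2*x - y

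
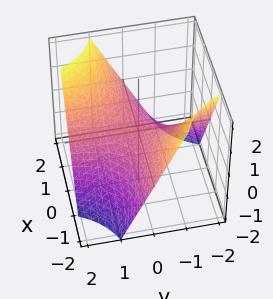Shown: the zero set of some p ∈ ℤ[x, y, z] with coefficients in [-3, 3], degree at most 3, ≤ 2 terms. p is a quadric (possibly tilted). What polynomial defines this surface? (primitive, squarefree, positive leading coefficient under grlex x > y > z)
x*y - z

1. The degree is 2 — no degree-1 surface has this shape.
2. From the axis intercepts and sections: every point of the x-axis in the box is on the surface; every point of the y-axis in the box is on the surface; one z-axis crossing is at z = 0.
3. Putting this together gives p.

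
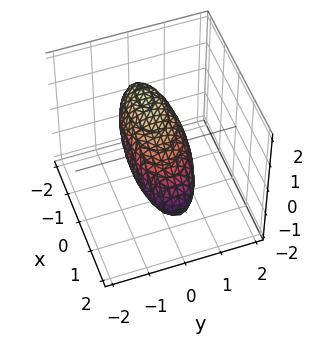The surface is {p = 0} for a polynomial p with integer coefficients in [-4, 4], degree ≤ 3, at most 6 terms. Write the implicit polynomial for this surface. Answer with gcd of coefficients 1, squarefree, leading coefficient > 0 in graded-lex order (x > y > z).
x^2 + 2*x*z + 3*y^2 + 3*z^2 - 2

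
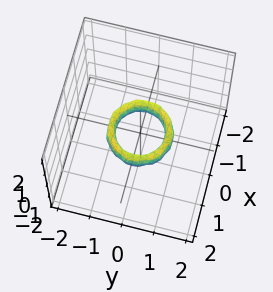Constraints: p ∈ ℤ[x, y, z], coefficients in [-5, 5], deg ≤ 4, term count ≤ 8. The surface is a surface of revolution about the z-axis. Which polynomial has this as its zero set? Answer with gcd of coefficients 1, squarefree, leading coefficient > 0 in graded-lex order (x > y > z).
2*x^4 + 4*x^2*y^2 + 2*y^4 - 3*x^2 - 3*y^2 + z^2 + 1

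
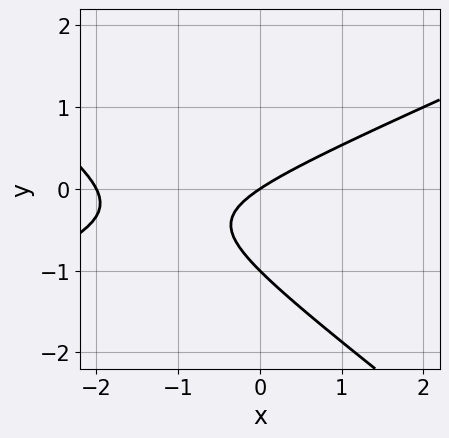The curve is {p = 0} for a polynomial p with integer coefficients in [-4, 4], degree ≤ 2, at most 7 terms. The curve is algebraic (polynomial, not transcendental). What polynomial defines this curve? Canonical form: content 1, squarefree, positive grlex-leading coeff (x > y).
x^2 - x*y - 3*y^2 + 2*x - 3*y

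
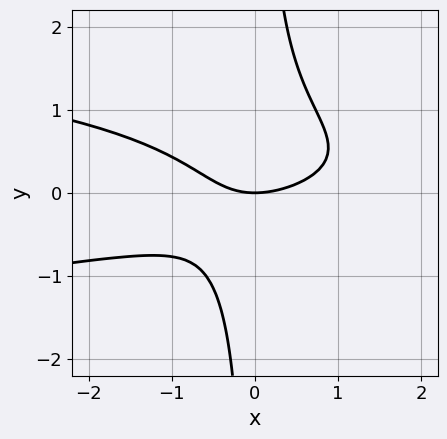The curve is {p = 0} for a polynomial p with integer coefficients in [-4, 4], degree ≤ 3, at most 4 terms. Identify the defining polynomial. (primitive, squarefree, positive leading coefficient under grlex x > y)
3*x*y^2 + x^2 - x*y - 2*y

First, deg p = 3.
Then, against the integer gridlines: one x-axis crossing is at x = 0; it crosses the y-axis at the gridline y = 0.
Finally, fitting integer coefficients to these (and the overall shape) gives p.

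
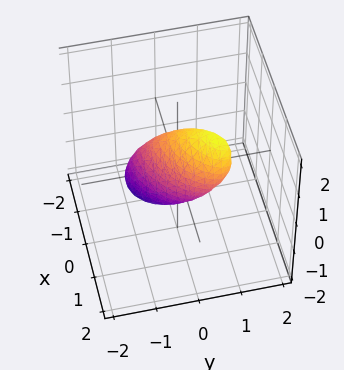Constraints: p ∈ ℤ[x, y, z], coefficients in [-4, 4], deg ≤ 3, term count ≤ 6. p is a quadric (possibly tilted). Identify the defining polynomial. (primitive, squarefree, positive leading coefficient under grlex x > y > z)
2*x^2 - 3*x*y + 3*y^2 - 2*y*z + z^2 - 1

First, the degree is 2 — no degree-1 surface has this shape.
Next, observable constraints: the z-axis gridline crossings are at z ∈ {-1, 1}.
Finally, the integer polynomial consistent with all of this is the stated p.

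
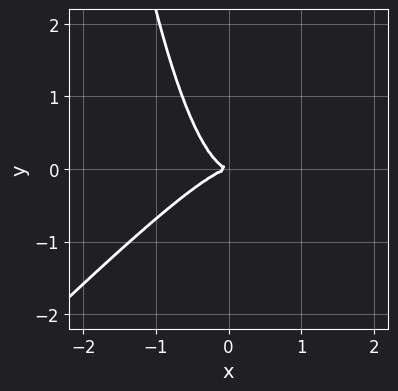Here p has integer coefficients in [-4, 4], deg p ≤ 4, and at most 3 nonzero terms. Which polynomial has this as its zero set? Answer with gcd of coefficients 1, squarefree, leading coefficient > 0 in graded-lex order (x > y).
First, degree: no degree-2 curve has this shape, so deg p = 3.
Next, from the axis intercepts and sections: one y-axis crossing is at y = 0; it crosses the x-axis at the gridline x = 0.
Finally, fitting integer coefficients to these (and the overall shape) gives p.

3*x^3 - 3*x^2*y + 2*y^2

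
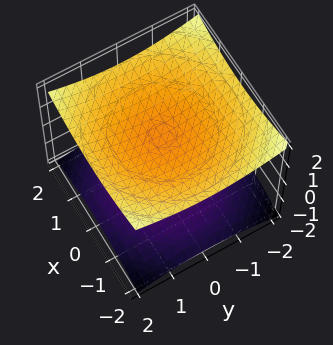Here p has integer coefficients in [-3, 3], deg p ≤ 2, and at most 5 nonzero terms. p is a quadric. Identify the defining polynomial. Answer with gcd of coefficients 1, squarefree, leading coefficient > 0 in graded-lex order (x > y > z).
1. The picture has 2 separate pieces. Treating them together as one polynomial.
2. The degree is 2 — two separate bowl-shaped sheets opening away from each other; a quadric.
3. Symmetries: the z ↦ −z reflection is a symmetry, so z appears only in even powers; rotational symmetry about the z-axis ⇒ p depends on x, y only through x² + y².
4. Observable constraints: the z-axis gridline crossings are at z ∈ {-1, 1}; it misses every integer gridline on the y-axis; no x-intercept at any integer in the box.
5. Solving for integer coefficients yields p as stated.

x^2 + y^2 - 3*z^2 + 3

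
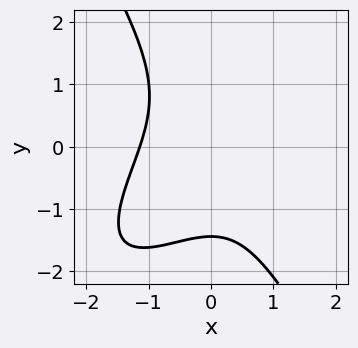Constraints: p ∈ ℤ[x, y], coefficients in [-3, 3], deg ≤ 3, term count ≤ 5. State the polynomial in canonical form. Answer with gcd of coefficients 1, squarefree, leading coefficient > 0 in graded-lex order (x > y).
2*x^3 - 2*x^2*y + y^3 + 3

(a) Degree: no degree-2 curve has this shape, so deg p = 3.
(b) Putting this together gives p.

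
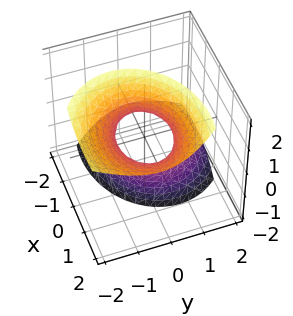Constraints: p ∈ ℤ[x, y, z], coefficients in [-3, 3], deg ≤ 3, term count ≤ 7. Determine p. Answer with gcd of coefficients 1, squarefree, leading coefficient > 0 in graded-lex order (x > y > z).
1. The degree is 2 — a generic line meets the surface in up to 2 points.
2. Against the integer gridlines: no z-intercept at any integer in the box; among the integer gridlines, it crosses the x-axis at x ∈ {-1, 1}.
3. Matching integer coefficients to the picture gives p.

2*x^2 - 3*x*z + 3*y^2 + 2*y*z - z^2 - 2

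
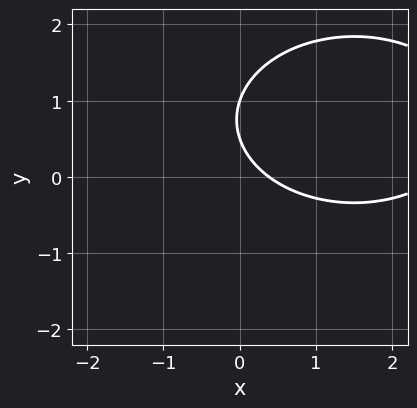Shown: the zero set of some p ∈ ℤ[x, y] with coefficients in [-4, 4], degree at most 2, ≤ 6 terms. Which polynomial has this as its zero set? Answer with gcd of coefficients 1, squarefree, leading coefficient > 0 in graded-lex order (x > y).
The degree is 2 — a generic line meets the curve in up to 2 points.
Reading off the gridlines: it crosses the y-axis at the gridline y = 1.
Matching integer coefficients to the picture gives p.

x^2 + 2*y^2 - 3*x - 3*y + 1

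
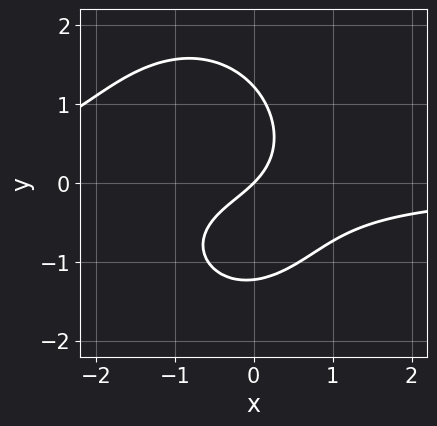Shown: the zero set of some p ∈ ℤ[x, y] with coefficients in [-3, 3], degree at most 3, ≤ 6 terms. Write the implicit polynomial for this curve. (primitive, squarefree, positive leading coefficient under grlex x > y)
3*x^2*y + 2*y^3 + 3*x*y + 3*x - 3*y

First, deg p = 3.
Next, checking where it meets the axes: one x-axis crossing is at x = 0; one y-axis crossing is at y = 0.
Finally, matching integer coefficients to the picture gives p.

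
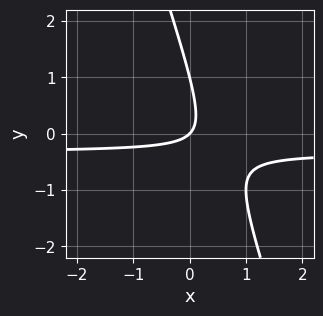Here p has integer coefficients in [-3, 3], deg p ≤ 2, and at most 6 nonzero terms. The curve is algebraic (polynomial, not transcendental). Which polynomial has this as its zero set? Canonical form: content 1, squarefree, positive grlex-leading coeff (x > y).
First, the degree is 2 — a generic line meets the curve in up to 2 points.
Then, from the axis intercepts and sections: it meets the x-axis at x = 0 (among the integer gridlines); among the integer gridlines, it crosses the y-axis at y ∈ {0, 1}.
Finally, together with the visible shape, these determine p as stated.

3*x*y + y^2 + x - y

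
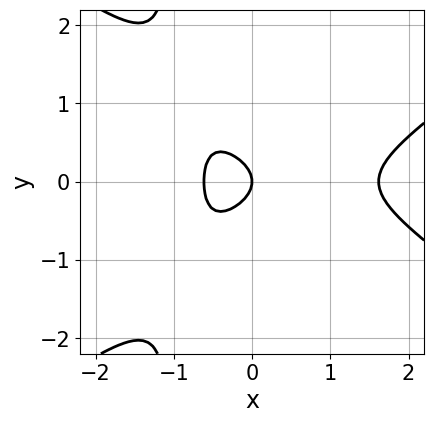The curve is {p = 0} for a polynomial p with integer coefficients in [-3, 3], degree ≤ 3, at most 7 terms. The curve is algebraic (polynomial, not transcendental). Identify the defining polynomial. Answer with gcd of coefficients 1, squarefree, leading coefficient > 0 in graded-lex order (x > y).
x^3 - 2*x*y^2 - x^2 - 2*y^2 - x

1. Degree: the shape is more complex than any degree-2 curve, so deg p = 3.
2. Symmetries: mirror symmetry y ↦ −y ⇒ only even powers of y.
3. Against the integer gridlines: it meets the x-axis at x = 0 (among the integer gridlines); it crosses the y-axis at the gridline y = 0.
4. Solving for integer coefficients yields p as stated.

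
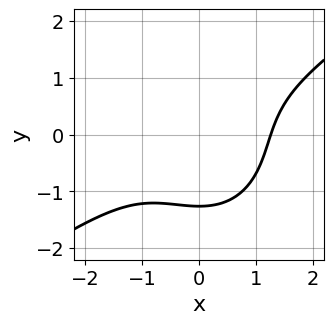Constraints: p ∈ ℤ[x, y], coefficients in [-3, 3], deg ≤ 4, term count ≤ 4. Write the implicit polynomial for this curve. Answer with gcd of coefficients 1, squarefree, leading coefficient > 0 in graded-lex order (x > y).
(a) Degree: a generic line meets the curve in up to 3 points, so deg p = 3.
(b) Putting this together gives p.

x^3 - x^2*y - y^3 - 2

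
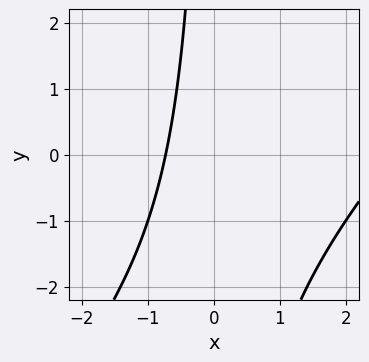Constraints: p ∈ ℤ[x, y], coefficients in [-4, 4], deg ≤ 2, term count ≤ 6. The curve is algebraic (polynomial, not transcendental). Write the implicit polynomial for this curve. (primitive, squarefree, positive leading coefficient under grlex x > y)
First, deg p = 2. A generic line meets the curve in up to 2 points.
Then, from the axis intercepts and sections: the curve avoids every integer y-axis point in the box.
Finally, putting this together gives p.

x^2 - x*y - 2*x - 2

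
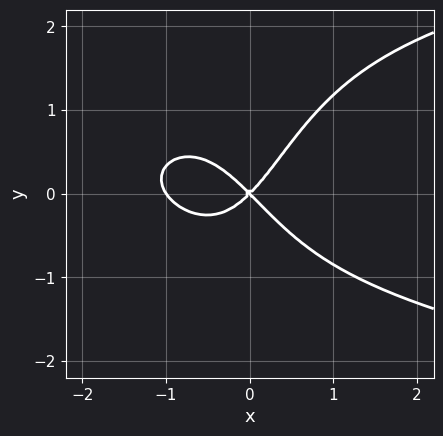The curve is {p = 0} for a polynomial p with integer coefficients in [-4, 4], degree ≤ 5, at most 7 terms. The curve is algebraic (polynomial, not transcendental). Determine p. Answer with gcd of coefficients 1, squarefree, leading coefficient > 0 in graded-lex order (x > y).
3*x^2*y^2 - 3*x^3 - 2*x^2*y - 3*x^2 + 3*y^2

First, deg p = 4. The shape is more complex than any degree-3 curve.
Then, observable constraints: it crosses the y-axis at the gridline y = 0; the x-axis gridline crossings are at x ∈ {-1, 0}.
Finally, putting this together gives p.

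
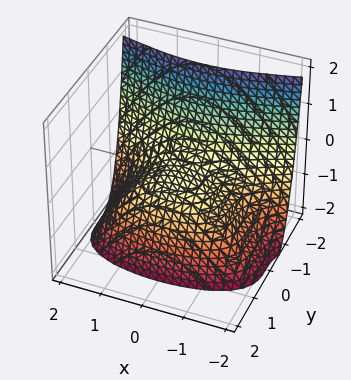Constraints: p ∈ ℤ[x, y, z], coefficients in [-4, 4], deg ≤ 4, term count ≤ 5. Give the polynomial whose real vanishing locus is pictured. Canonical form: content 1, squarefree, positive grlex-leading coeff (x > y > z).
(a) deg p = 3. A generic line meets the surface in up to 3 points.
(b) Observable constraints: one y-axis crossing is at y = 0; one x-axis crossing is at x = 0; it crosses the z-axis at the gridline z = 0.
(c) The integer polynomial consistent with all of this is the stated p.

2*y^3 + x^2 + 2*z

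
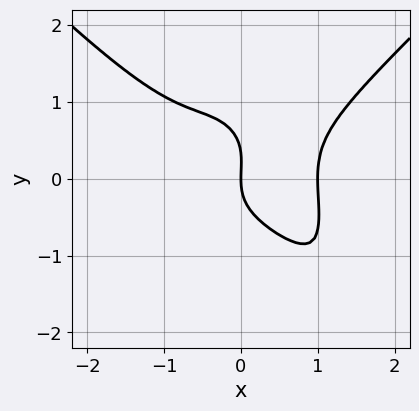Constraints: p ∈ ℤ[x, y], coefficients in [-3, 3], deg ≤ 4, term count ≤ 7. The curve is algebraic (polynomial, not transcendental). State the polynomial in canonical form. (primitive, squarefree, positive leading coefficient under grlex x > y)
(a) The degree is 4 — a generic line meets the curve in up to 4 points.
(b) Observable constraints: the x-axis gridline crossings are at x ∈ {0, 1}; it meets the y-axis at y = 0 (among the integer gridlines).
(c) Solving for integer coefficients yields p as stated.

3*x^4 - 3*x^2*y^2 - 3*y^3 + y^2 - 3*x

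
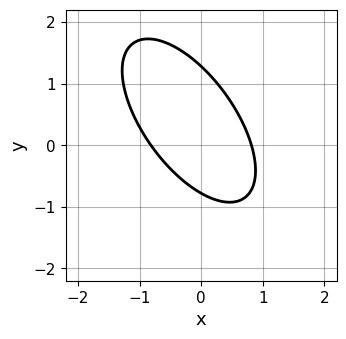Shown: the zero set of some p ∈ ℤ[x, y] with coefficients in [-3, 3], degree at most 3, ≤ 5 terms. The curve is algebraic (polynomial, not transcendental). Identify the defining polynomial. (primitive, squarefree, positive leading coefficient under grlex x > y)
First, the degree is 2 — a generic line meets the curve in up to 2 points.
Finally, solving for integer coefficients yields p as stated.

3*x^2 + 3*x*y + 2*y^2 - y - 2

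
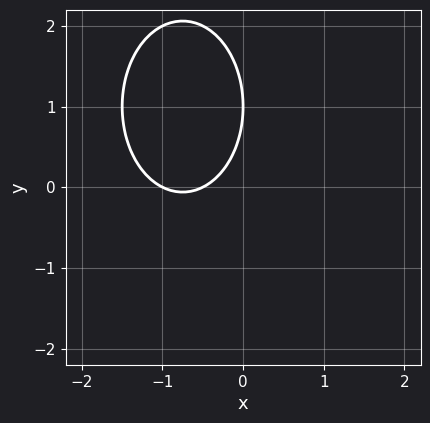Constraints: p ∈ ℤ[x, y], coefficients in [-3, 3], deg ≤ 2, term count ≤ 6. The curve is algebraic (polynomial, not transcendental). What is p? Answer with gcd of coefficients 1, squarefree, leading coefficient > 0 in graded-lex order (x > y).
2*x^2 + y^2 + 3*x - 2*y + 1

(a) The degree is 2 — the shape is more complex than any degree-1 curve.
(b) Checking where it meets the axes: it crosses the y-axis at the gridline y = 1; one x-axis crossing is at x = -1.
(c) These observations pin down the coefficients.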